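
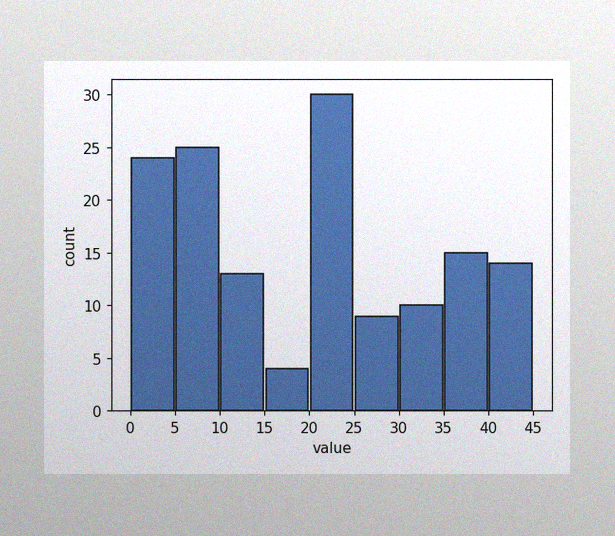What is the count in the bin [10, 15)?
13

The image has some photo noise and uneven lighting. The [10, 15) bin has height 13.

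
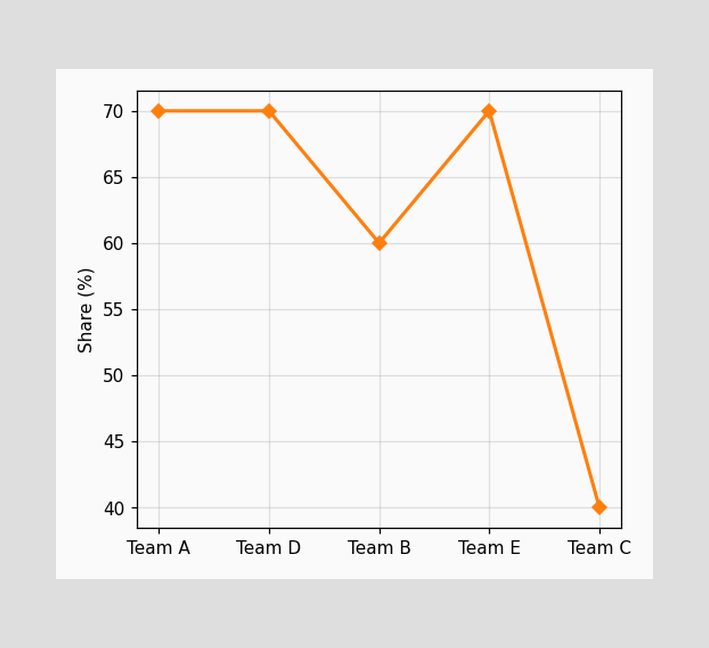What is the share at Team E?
At Team E, the line is at 70%.

70%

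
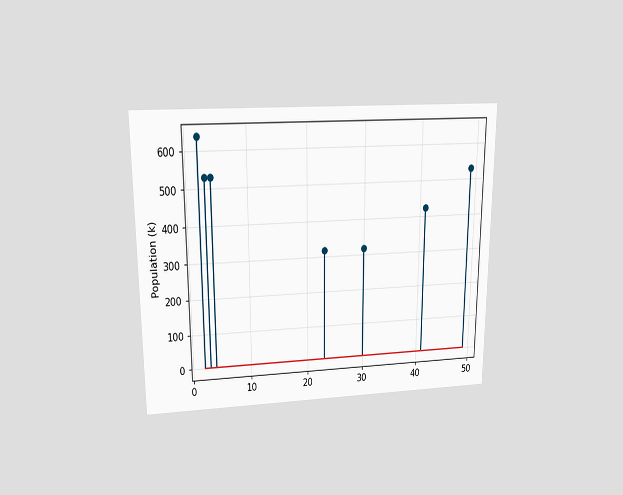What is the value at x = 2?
636k

The chart is viewed slightly from above. The stem at x=2 reaches 636k.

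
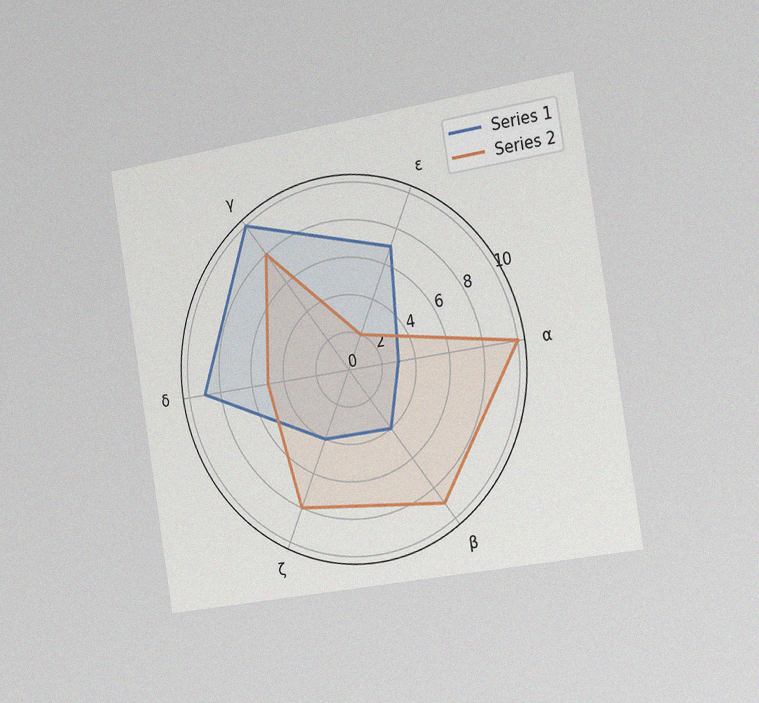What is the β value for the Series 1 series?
The chart is tilted about 9° counter-clockwise and viewed slightly from the right, with some photo noise. On the β axis, Series 1 reaches 4.

4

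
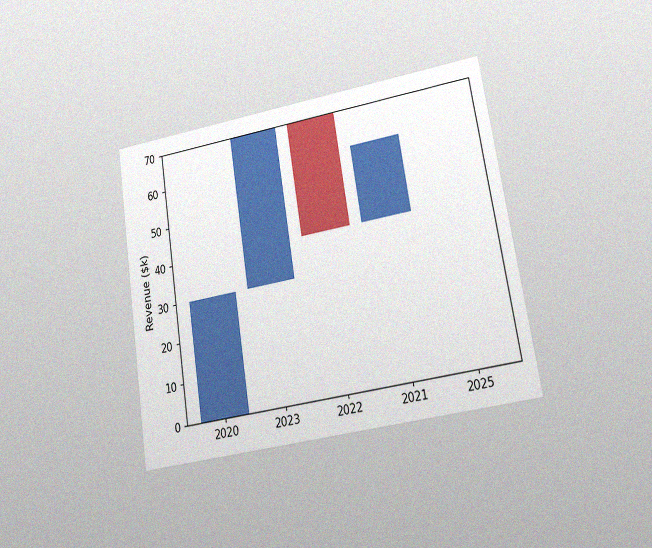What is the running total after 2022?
$40k

The chart is tilted about 9° counter-clockwise and viewed at a slight angle, with some photo noise. After 2022 the running total reaches $40k.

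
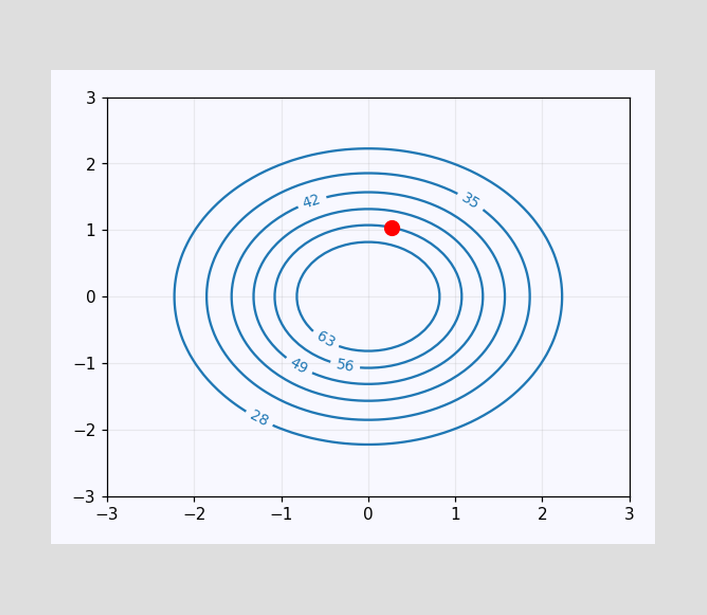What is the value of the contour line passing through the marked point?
56

The marked point sits on the contour labelled 56.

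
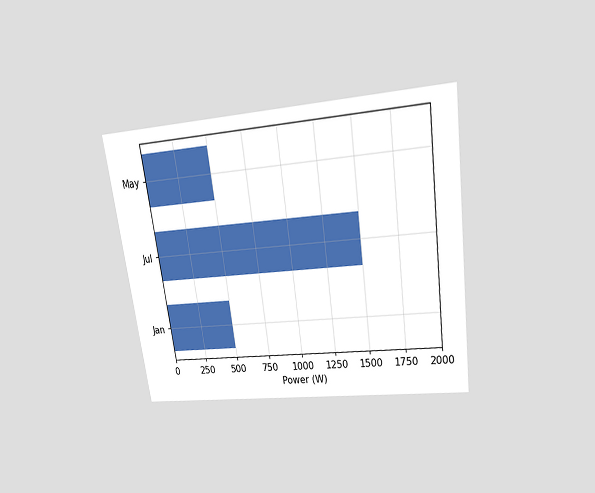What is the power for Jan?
500W

The chart is tilted about 8° counter-clockwise and viewed slightly from above. Reading along the chart's x-axis, the Jan bar reaches 500W.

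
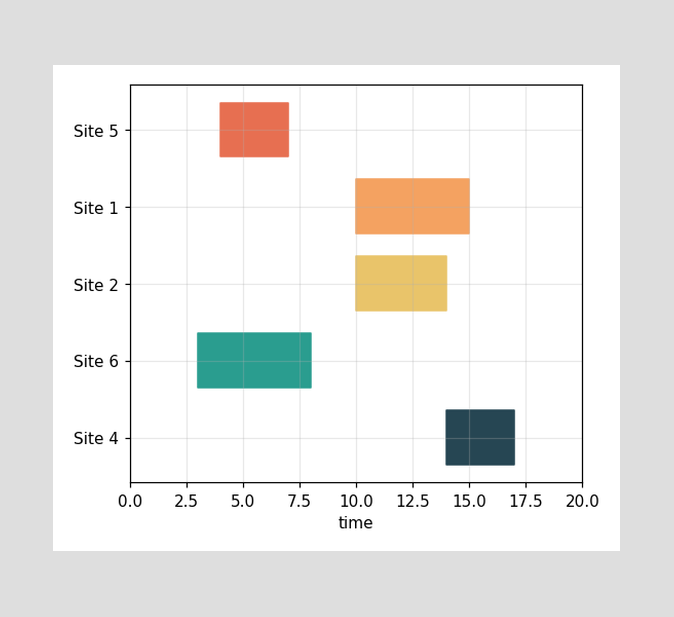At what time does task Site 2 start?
10

The Site 2 bar begins at t=10.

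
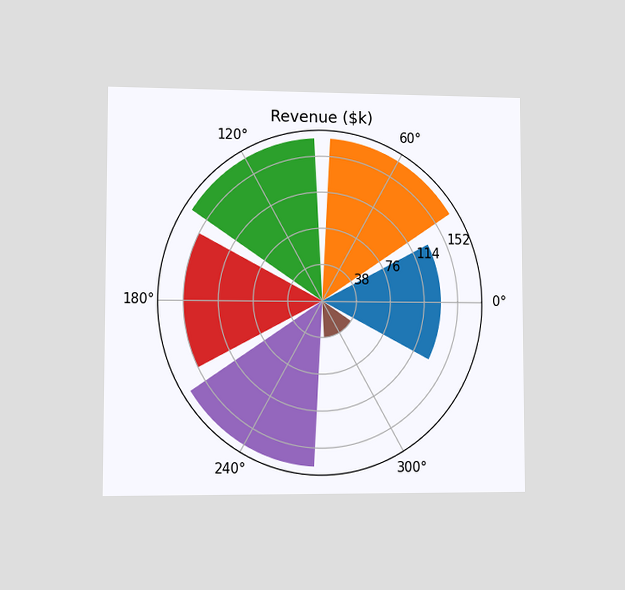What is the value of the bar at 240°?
$171k

The chart is viewed at a slight angle. The bar at 240° reaches $171k on the radial axis.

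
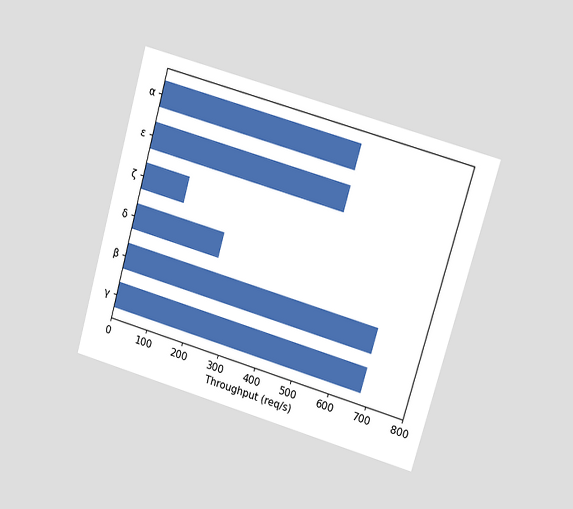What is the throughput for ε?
520req/s

The chart is tilted about 16° clockwise and viewed at a slight angle. Reading along the chart's x-axis, the ε bar reaches 520req/s.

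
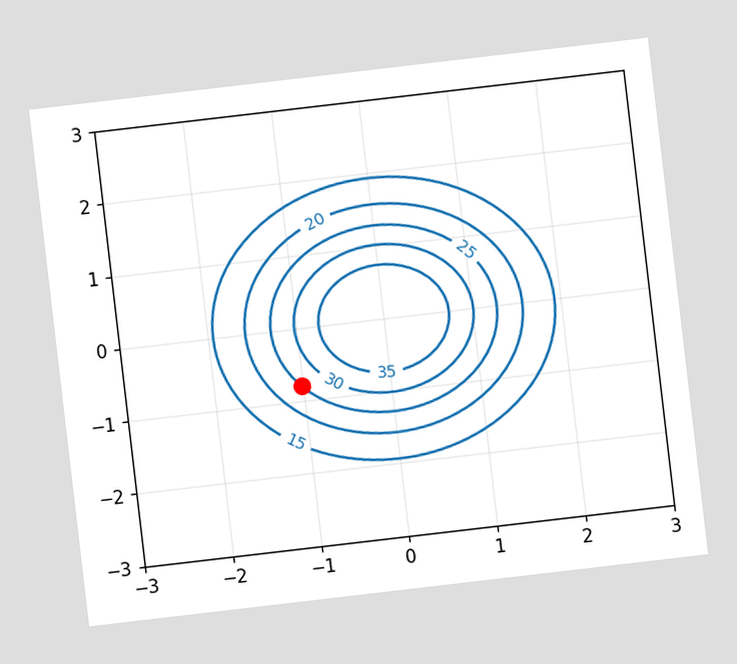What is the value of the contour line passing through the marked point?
25

The chart is tilted about 7° counter-clockwise. The marked point sits on the contour labelled 25.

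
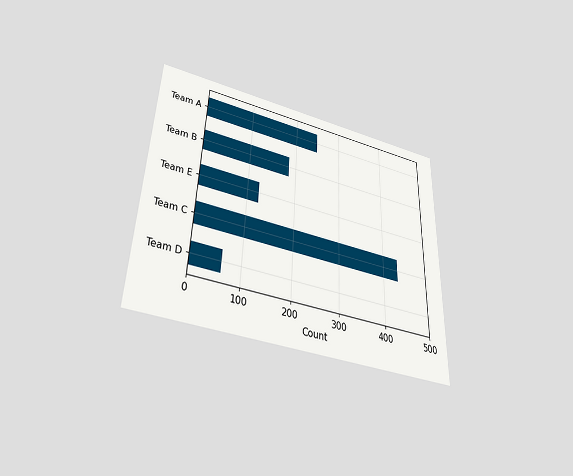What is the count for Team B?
The chart is viewed slightly from below. Reading along the chart's x-axis, the Team B bar reaches 186.

186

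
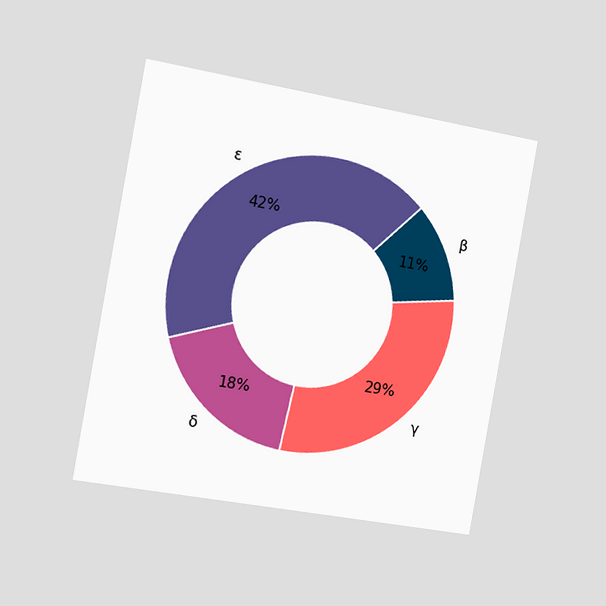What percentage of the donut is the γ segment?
The chart is tilted about 10° clockwise and viewed slightly from the left. The γ segment takes up 29% of the ring.

29%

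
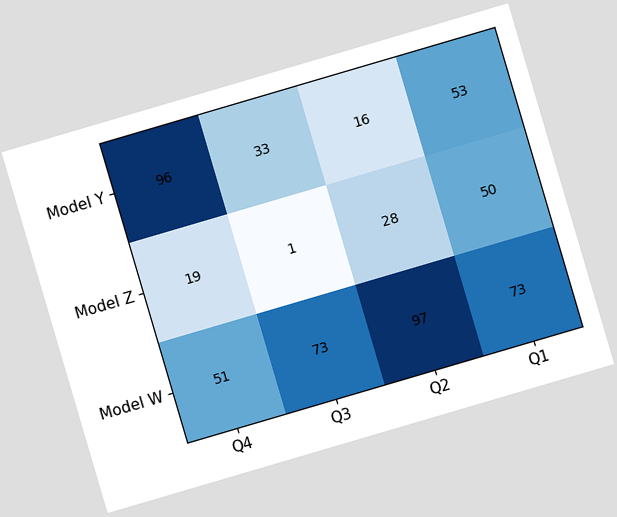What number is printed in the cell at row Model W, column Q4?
The chart is tilted about 16° counter-clockwise. The (Model W, Q4) cell reads 51.

51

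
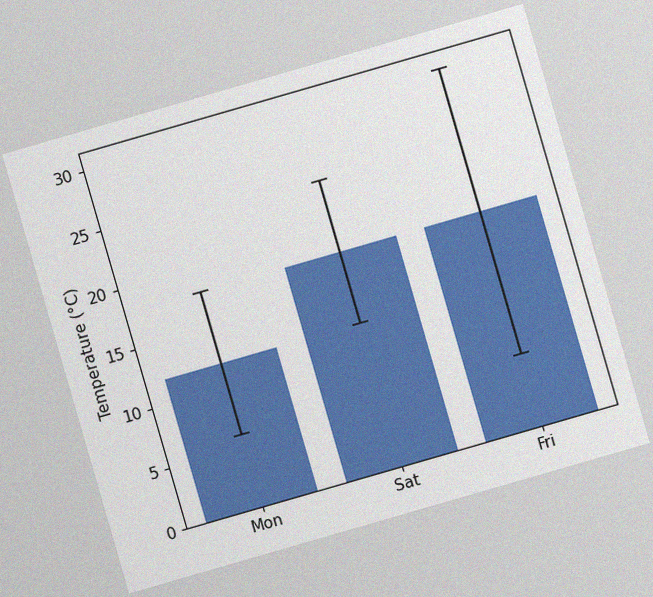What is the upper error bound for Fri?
The chart is tilted about 16° counter-clockwise, with some photo noise. The Fri bar's upper whisker reaches 30°C.

30°C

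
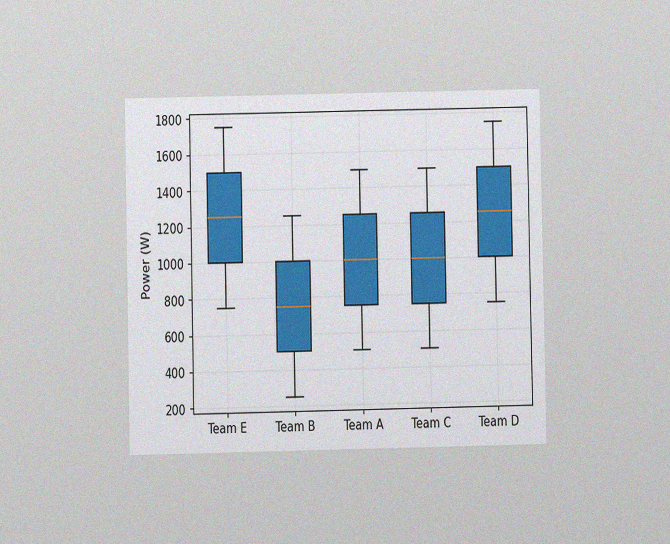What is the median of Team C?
1000W

The chart is viewed at a slight angle, with some photo noise. The median line in the Team C box sits at 1000W.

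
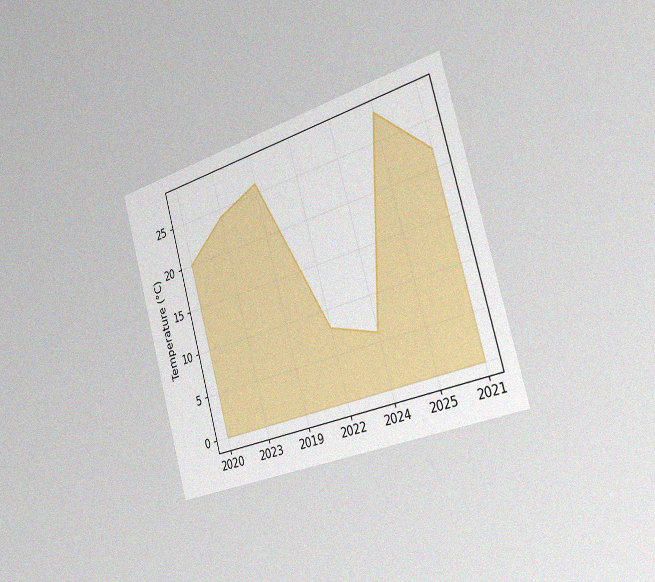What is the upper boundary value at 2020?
The chart is tilted about 16° counter-clockwise and viewed slightly from the right, with some photo noise. At 2020 the upper boundary is at 20°C.

20°C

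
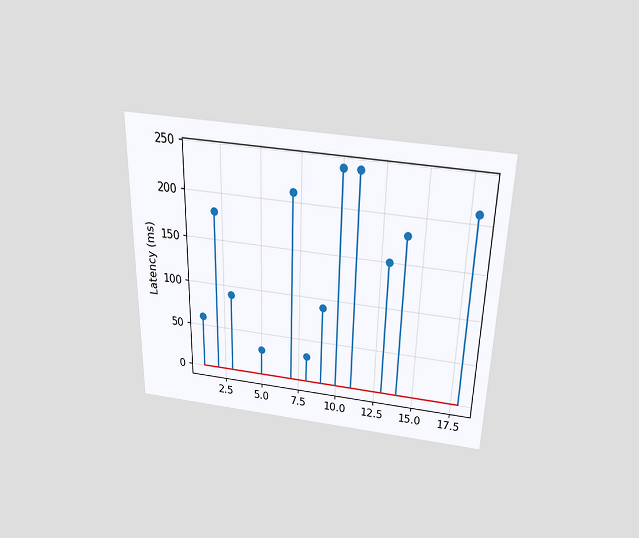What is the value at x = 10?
240ms

The chart is viewed slightly from above. The stem at x=10 reaches 240ms.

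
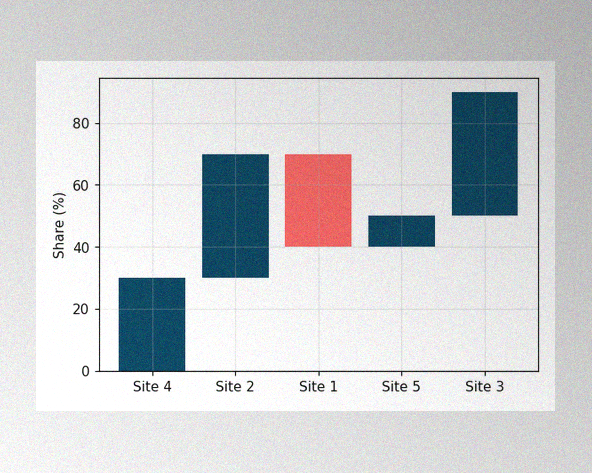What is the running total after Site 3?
90%

The image has some photo noise and uneven lighting. After Site 3 the running total reaches 90%.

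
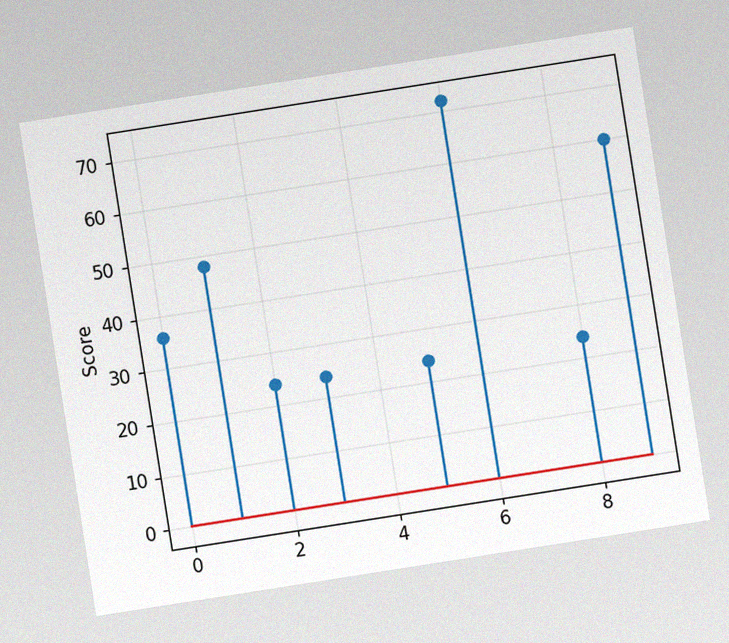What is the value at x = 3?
The chart is tilted about 9° counter-clockwise, with some photo noise. The stem at x=3 reaches 24.

24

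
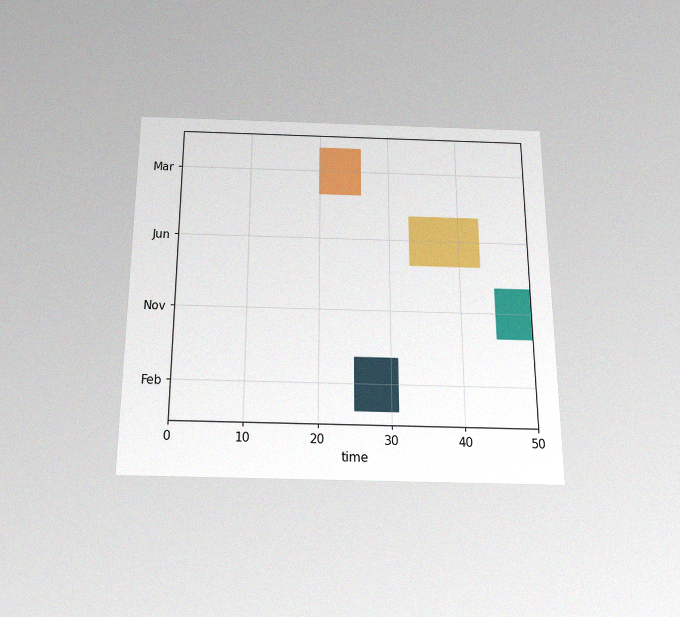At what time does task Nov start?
The chart is viewed slightly from below, with some photo noise. The Nov bar begins at t=45.

45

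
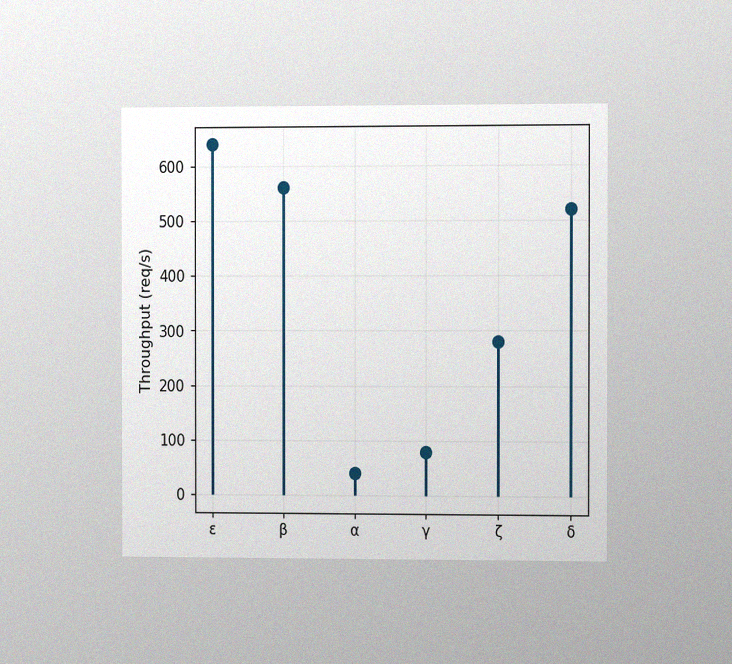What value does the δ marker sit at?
The chart is viewed slightly from the right, with some photo noise. The δ marker sits at 520req/s.

520req/s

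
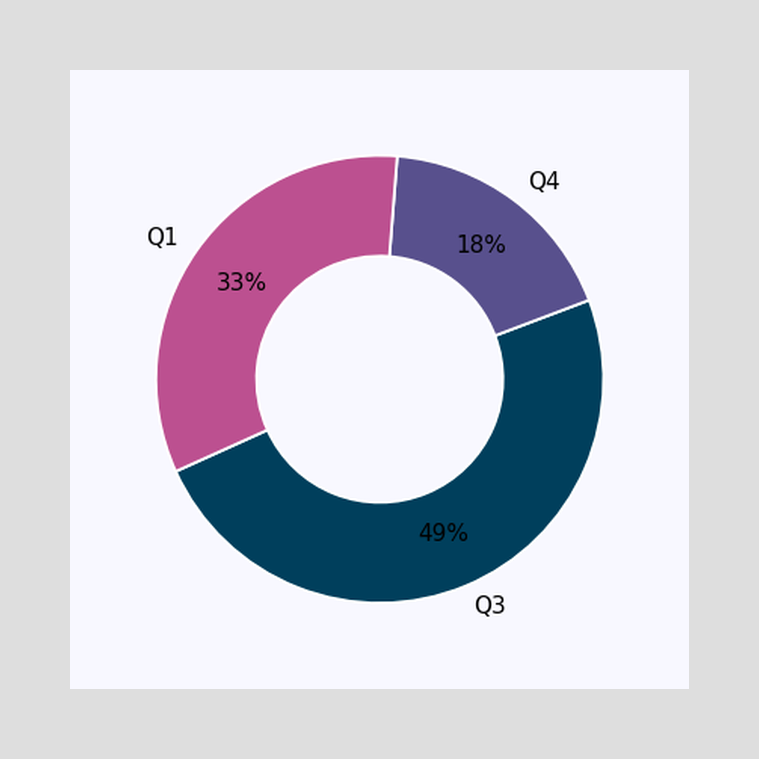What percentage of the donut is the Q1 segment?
The Q1 segment takes up 33% of the ring.

33%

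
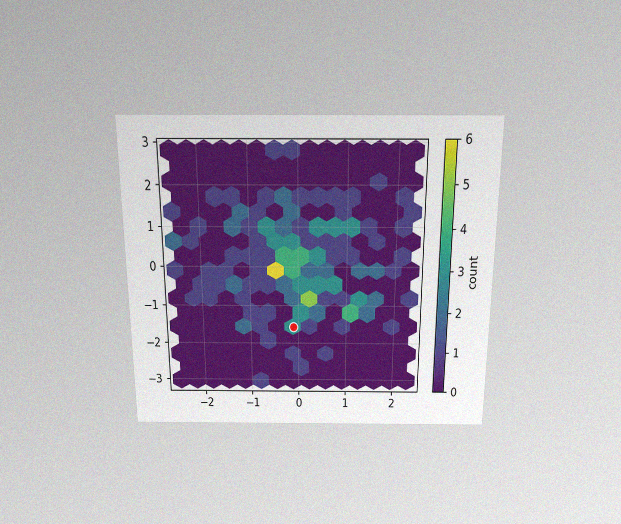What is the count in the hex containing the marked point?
The chart is viewed slightly from above, with some photo noise. The marked hex reads 3 on the colorbar.

3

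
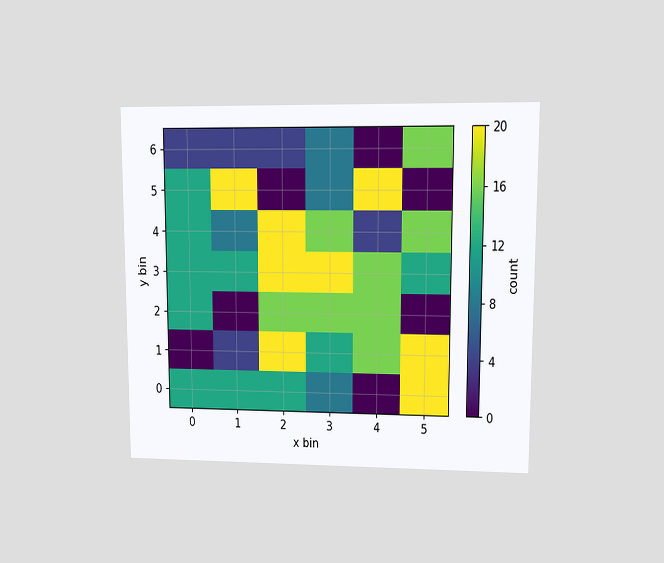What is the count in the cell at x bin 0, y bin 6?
4

The chart is viewed at a slight angle. Matching the cell (0, 6) against the colorbar gives 4.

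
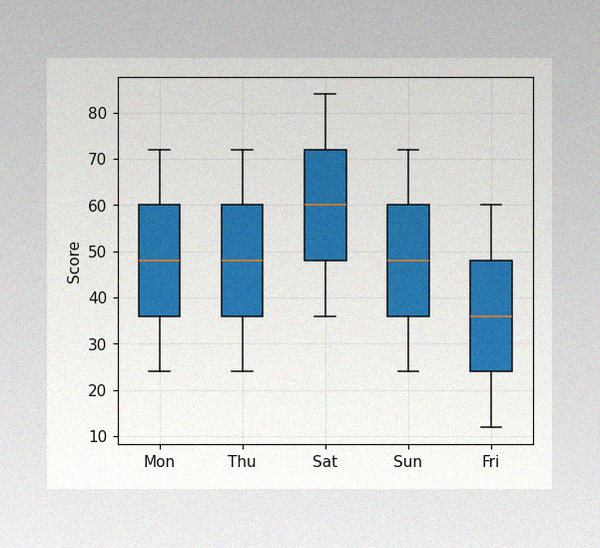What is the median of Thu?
The image has some photo noise and uneven lighting. The median line in the Thu box sits at 48.

48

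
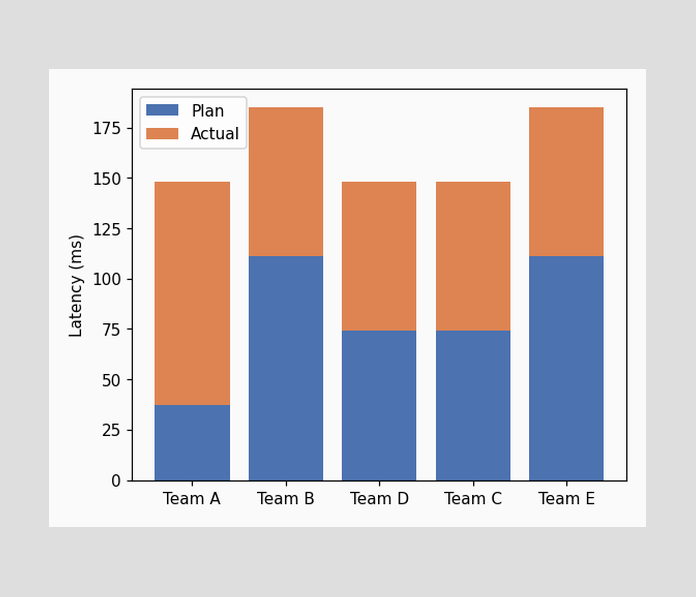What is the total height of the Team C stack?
148ms

The Team C stack's top reaches 148ms on the y-axis.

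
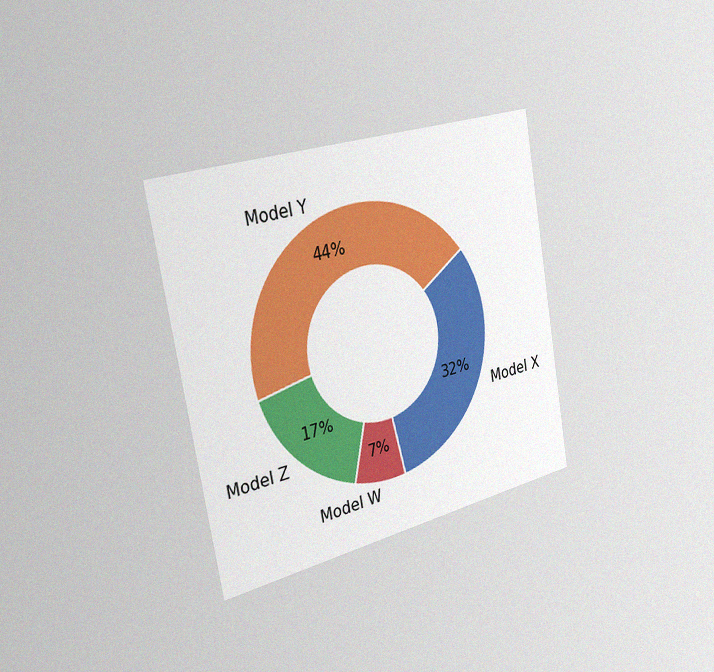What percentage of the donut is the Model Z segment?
17%

The chart is tilted about 10° counter-clockwise and viewed slightly from the left, with some photo noise. The Model Z segment takes up 17% of the ring.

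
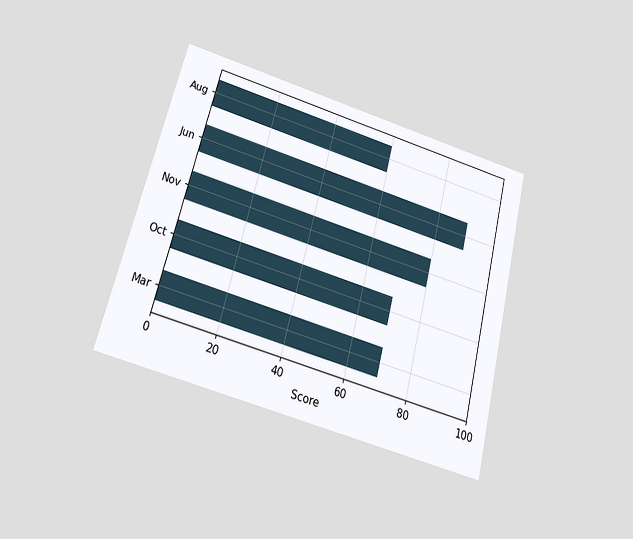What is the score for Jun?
The chart is tilted about 14° clockwise and viewed slightly from below. Reading along the chart's x-axis, the Jun bar reaches 90.

90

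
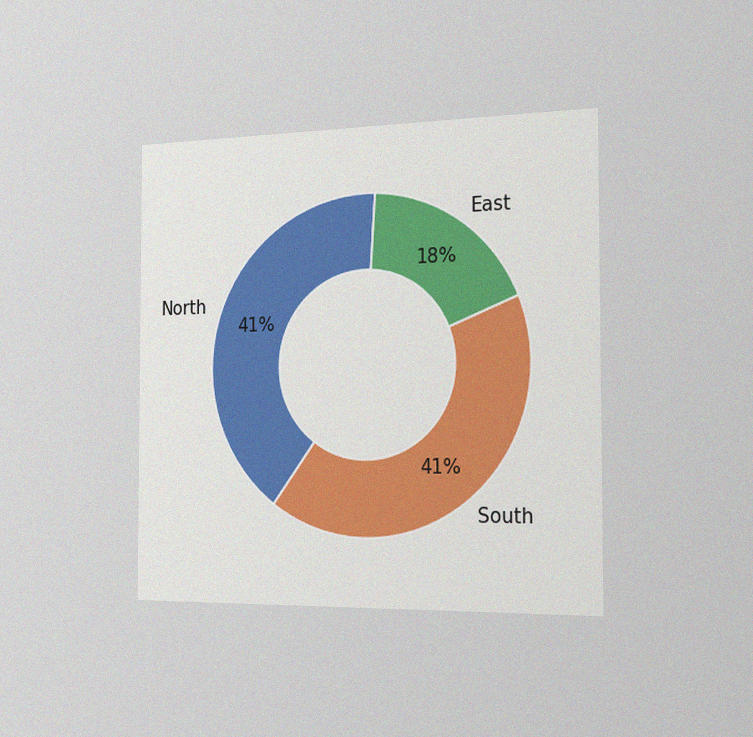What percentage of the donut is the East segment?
The chart is viewed slightly from the right, with some photo noise. The East segment takes up 18% of the ring.

18%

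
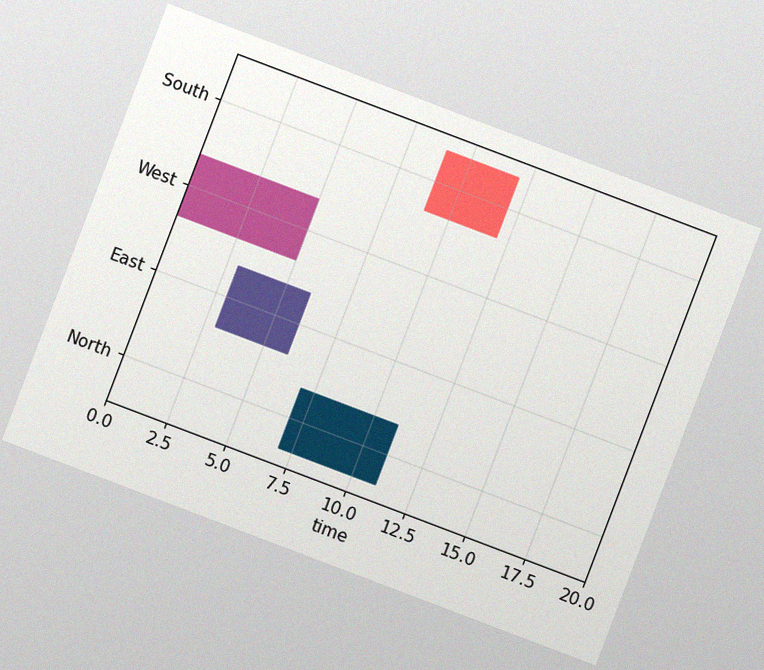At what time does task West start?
The chart is tilted about 21° clockwise, with some photo noise. The West bar begins at t=0.

0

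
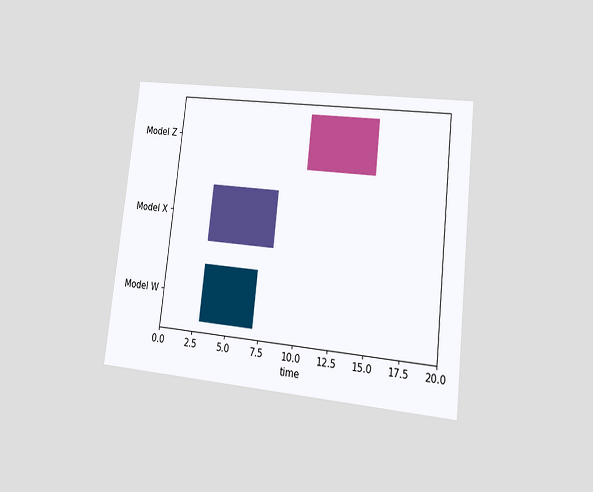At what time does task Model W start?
The chart is tilted about 6° clockwise and viewed at a slight angle. The Model W bar begins at t=3.

3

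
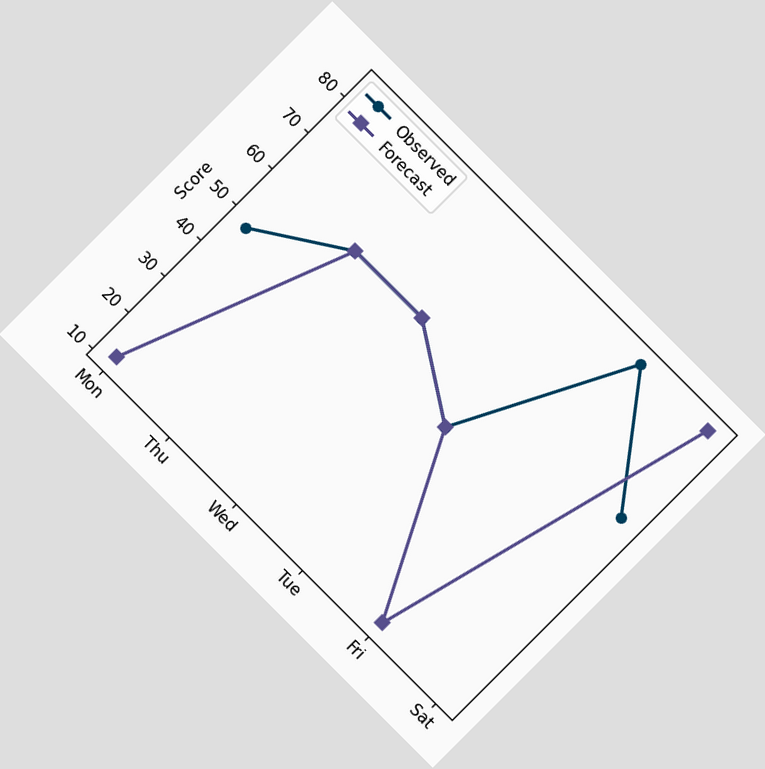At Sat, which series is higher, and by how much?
The chart is tilted about 45° clockwise. At Sat, Forecast sits above the other line by 24.

Forecast, by 24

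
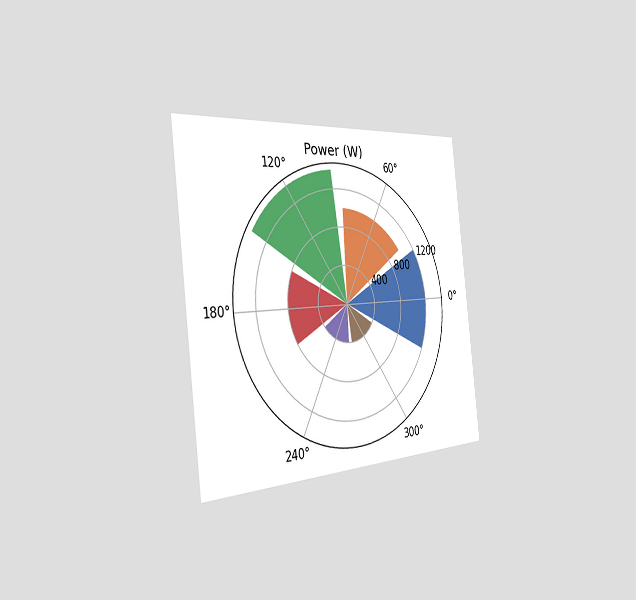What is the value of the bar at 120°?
1400W

The chart is tilted about 7° counter-clockwise and viewed slightly from the left. The bar at 120° reaches 1400W on the radial axis.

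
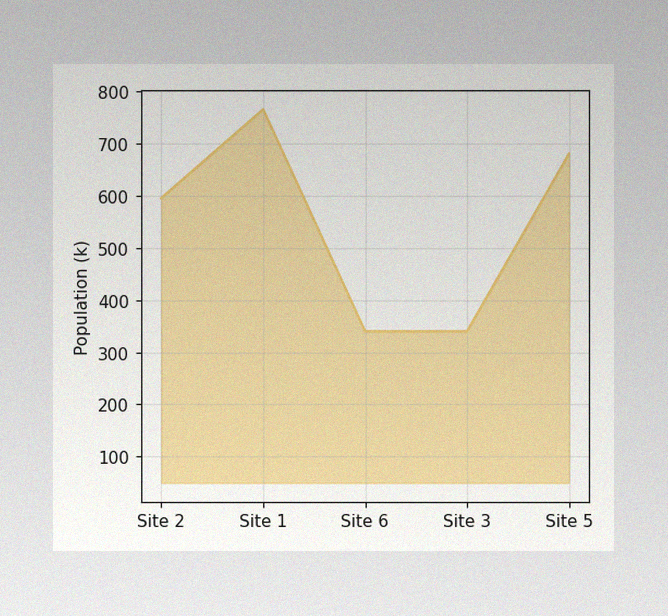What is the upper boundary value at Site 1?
The image has some photo noise and uneven lighting. At Site 1 the upper boundary is at 765k.

765k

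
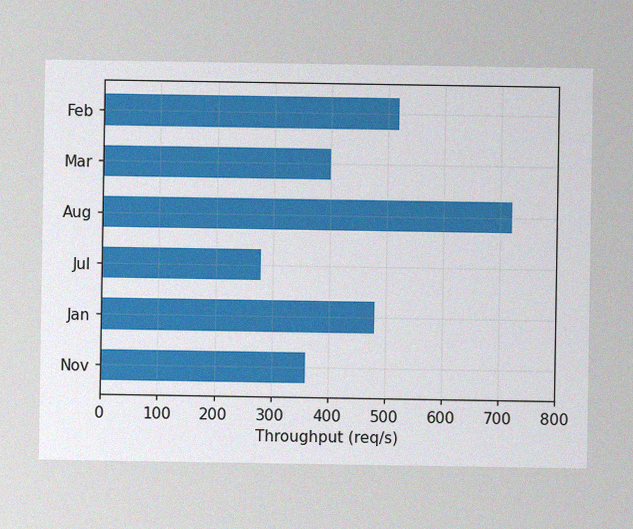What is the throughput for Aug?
The image has some photo noise and uneven lighting. Reading along the chart's x-axis, the Aug bar reaches 720req/s.

720req/s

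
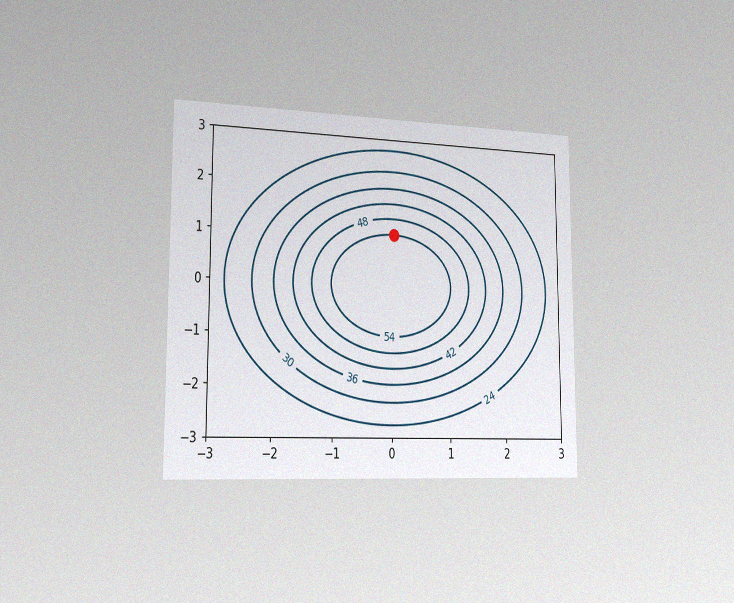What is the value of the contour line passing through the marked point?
54

The chart is viewed slightly from the left, with some photo noise. The marked point sits on the contour labelled 54.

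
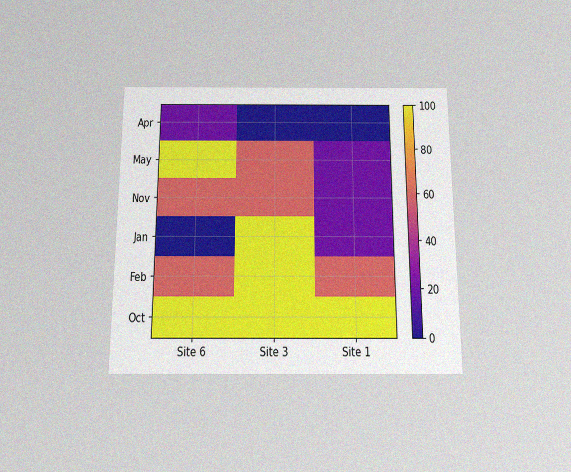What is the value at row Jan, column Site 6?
0

The chart is viewed slightly from below, with some photo noise. Matching cell (Jan, Site 6) against the colorbar gives 0.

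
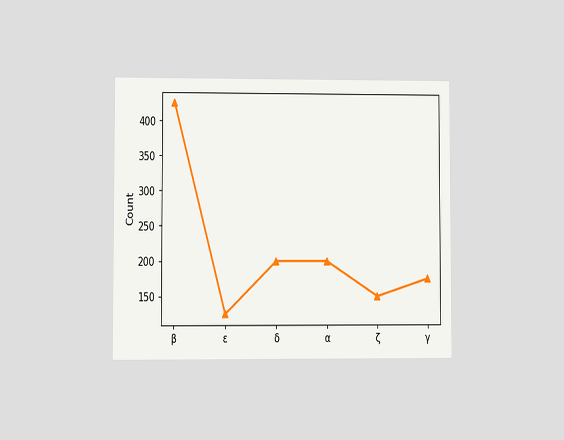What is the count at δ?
The chart is viewed at a slight angle. At δ, the line is at 200.

200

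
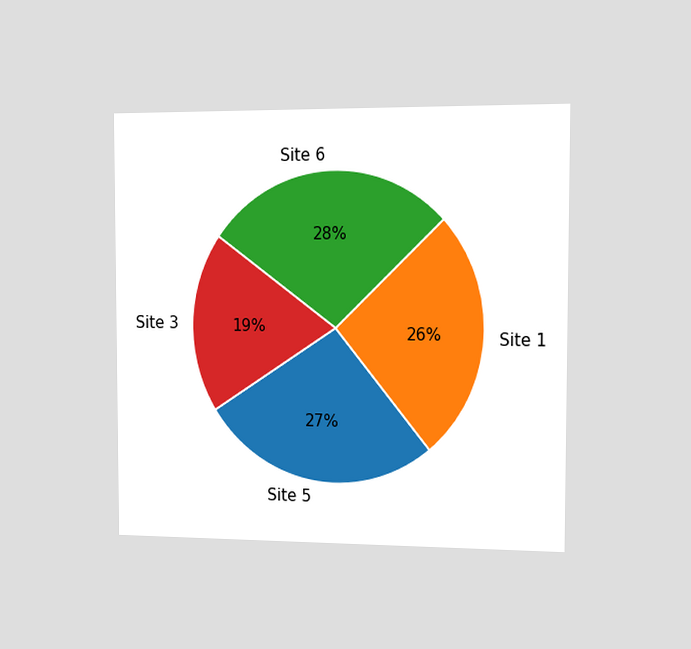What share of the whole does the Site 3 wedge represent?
The chart is viewed slightly from the right. The Site 3 slice takes up 19% of the pie.

19%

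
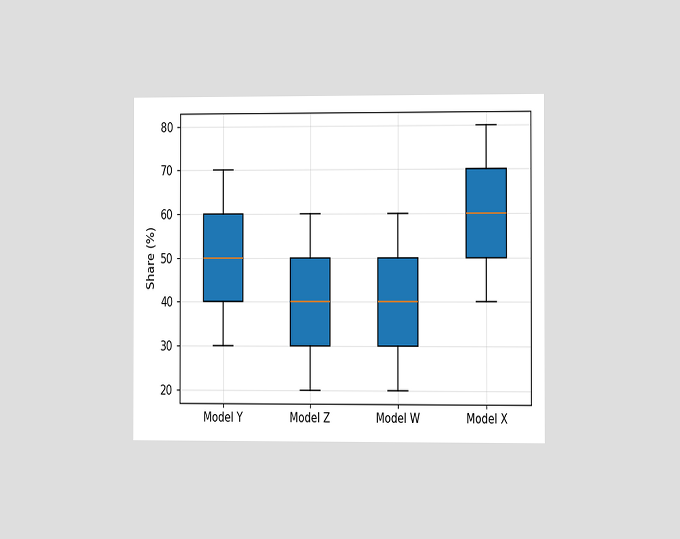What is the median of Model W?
The chart is viewed slightly from the right. The median line in the Model W box sits at 40%.

40%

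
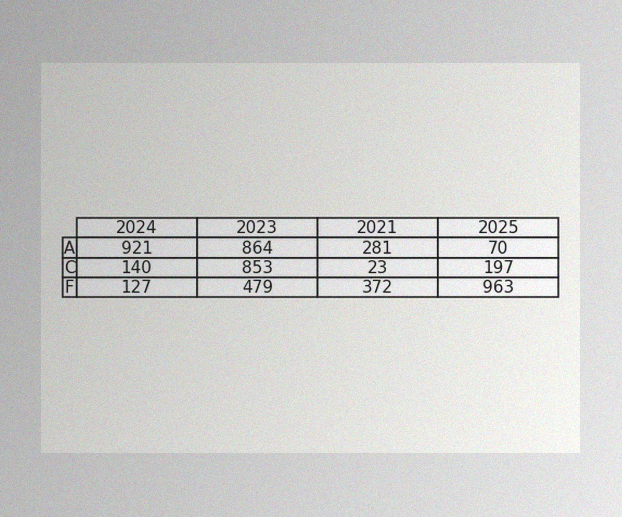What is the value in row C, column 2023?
853

The image has some photo noise and uneven lighting. The (C, 2023) cell reads 853.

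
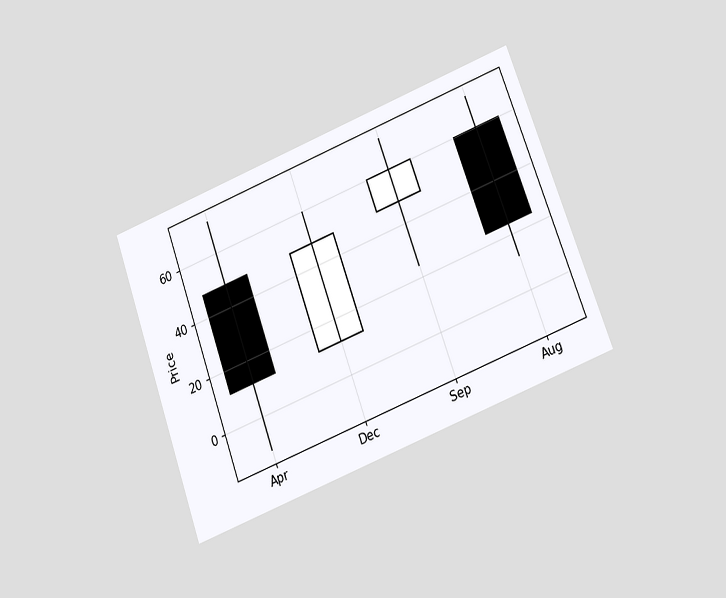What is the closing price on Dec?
48

The chart is tilted about 20° counter-clockwise and viewed slightly from below. The Dec candle closes at 48.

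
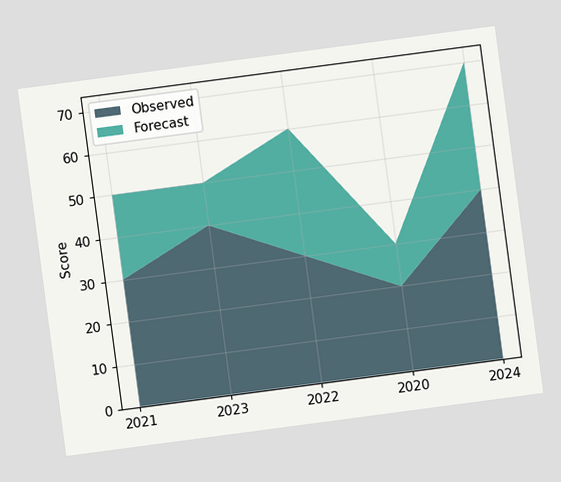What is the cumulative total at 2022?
60

The chart is tilted about 8° counter-clockwise. The stacked total at 2022 reaches 60.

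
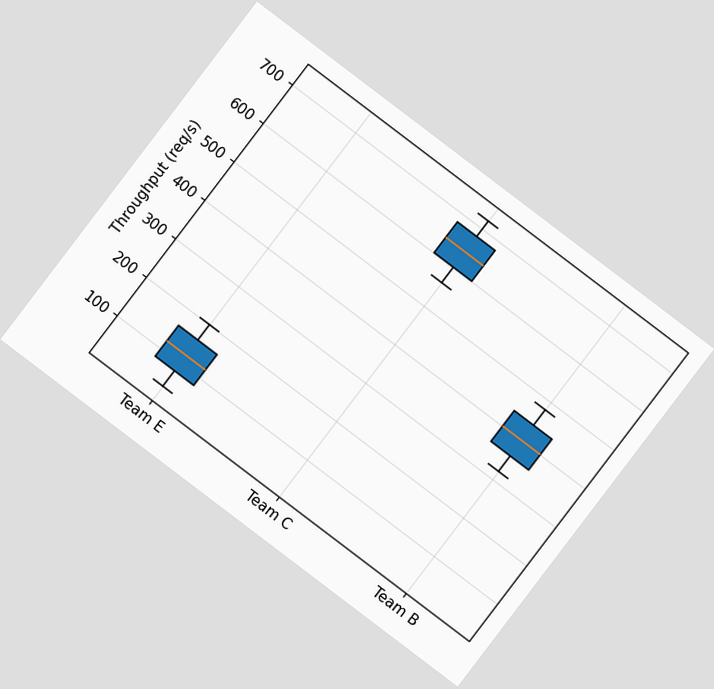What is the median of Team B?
400req/s

The chart is tilted about 37° clockwise. The median line in the Team B box sits at 400req/s.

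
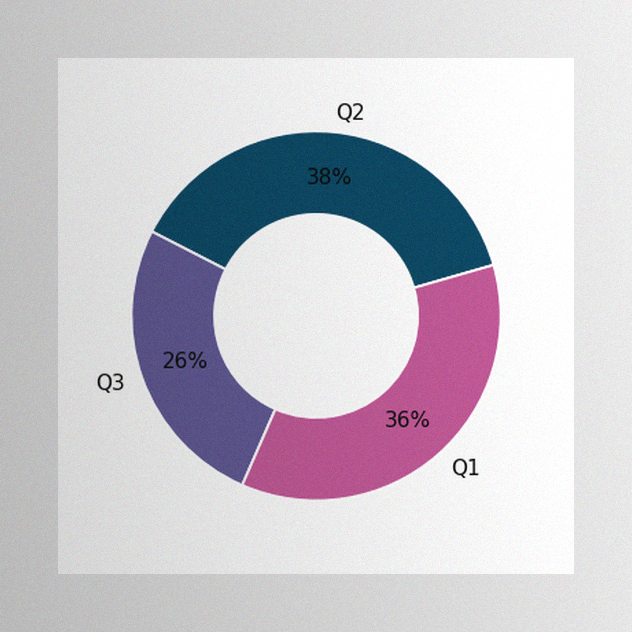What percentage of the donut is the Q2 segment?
38%

The image has some photo noise and uneven lighting. The Q2 segment takes up 38% of the ring.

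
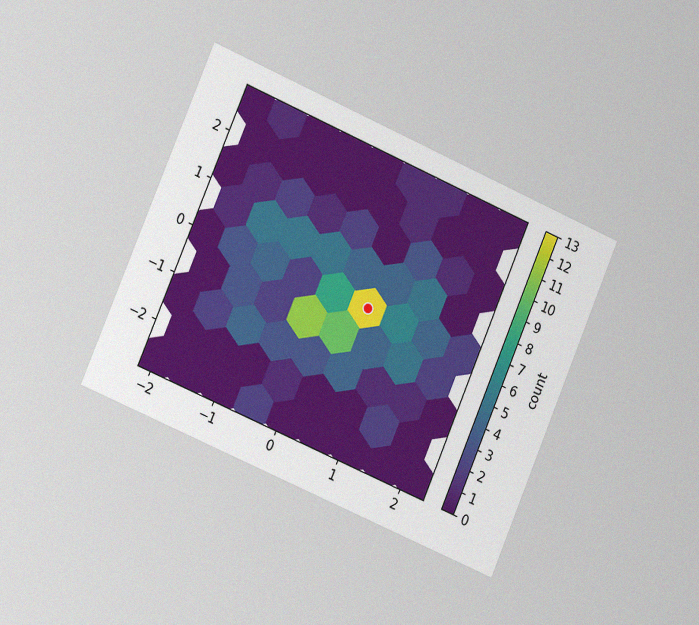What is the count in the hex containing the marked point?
The chart is tilted about 23° clockwise and viewed slightly from the left, with some photo noise. The marked hex reads 13 on the colorbar.

13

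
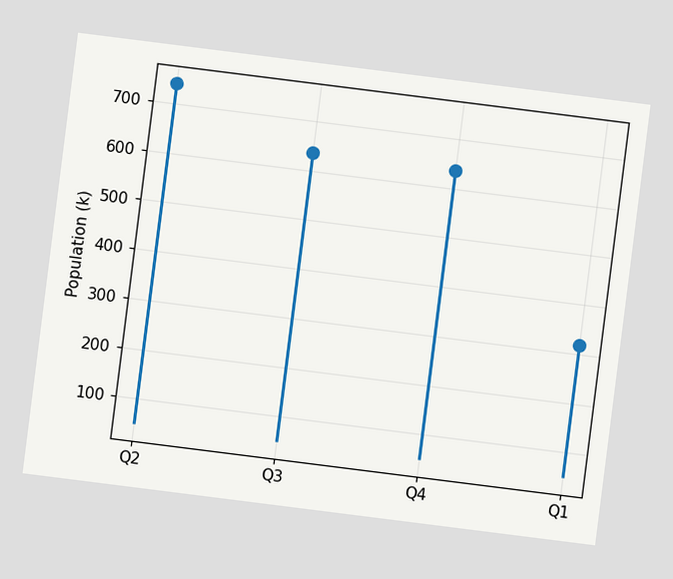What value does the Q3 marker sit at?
636k

The chart is tilted about 7° clockwise. The Q3 marker sits at 636k.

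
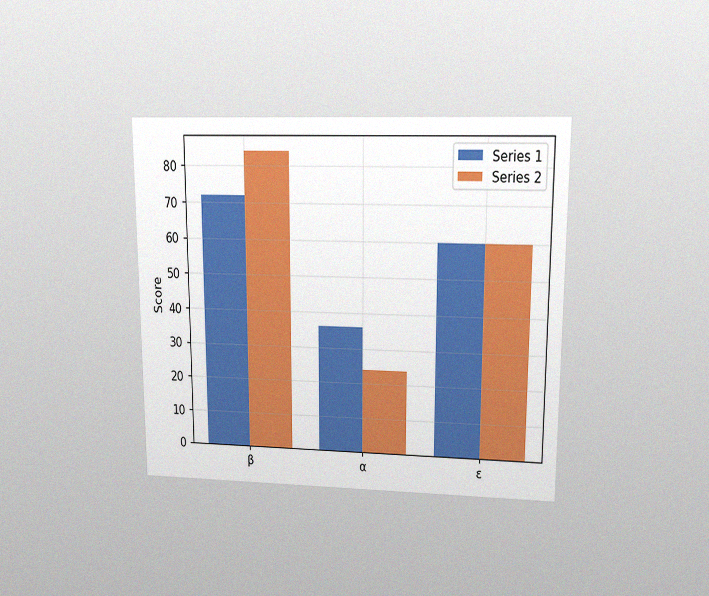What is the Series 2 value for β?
The chart is viewed at a slight angle, with some photo noise. The Series 2 bar at β reaches 84 on the y-axis.

84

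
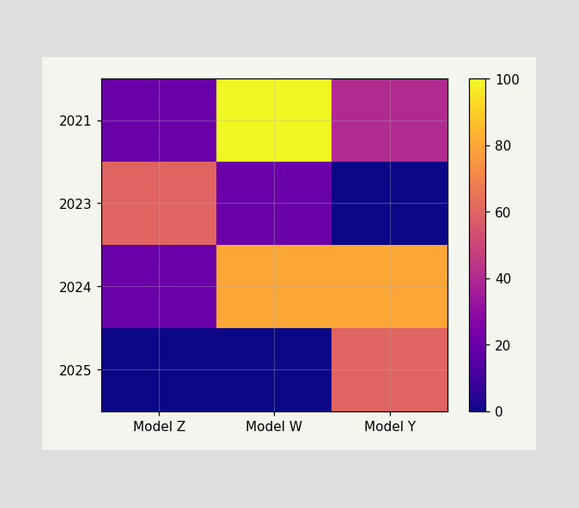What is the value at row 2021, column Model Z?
20

Matching cell (2021, Model Z) against the colorbar gives 20.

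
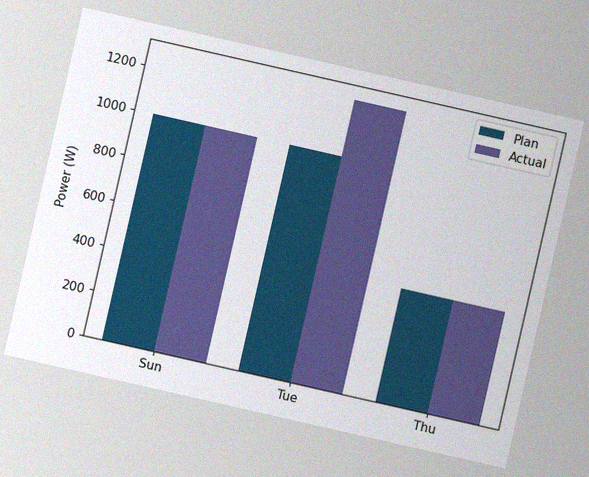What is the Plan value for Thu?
The chart is tilted about 13° clockwise, with some photo noise. The Plan bar at Thu reaches 500W on the y-axis.

500W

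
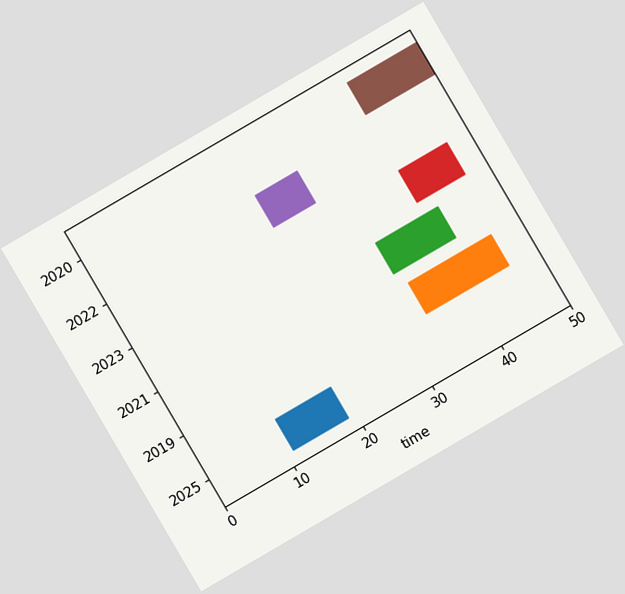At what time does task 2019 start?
34

The chart is tilted about 30° counter-clockwise. The 2019 bar begins at t=34.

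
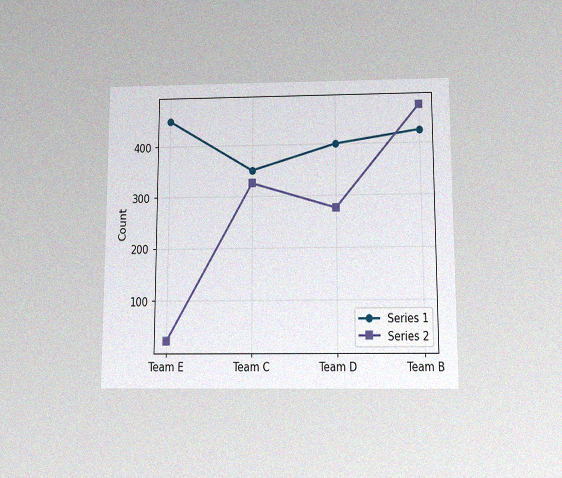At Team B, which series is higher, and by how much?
The chart is viewed slightly from below, with some photo noise. At Team B, Series 2 sits above the other line by 50.

Series 2, by 50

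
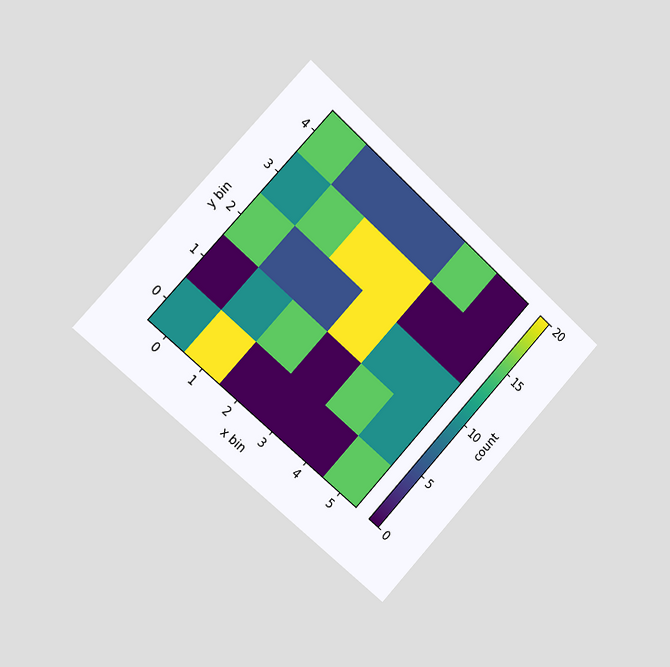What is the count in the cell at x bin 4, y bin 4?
The chart is tilted about 43° clockwise and viewed slightly from the left. Matching the cell (4, 4) against the colorbar gives 15.

15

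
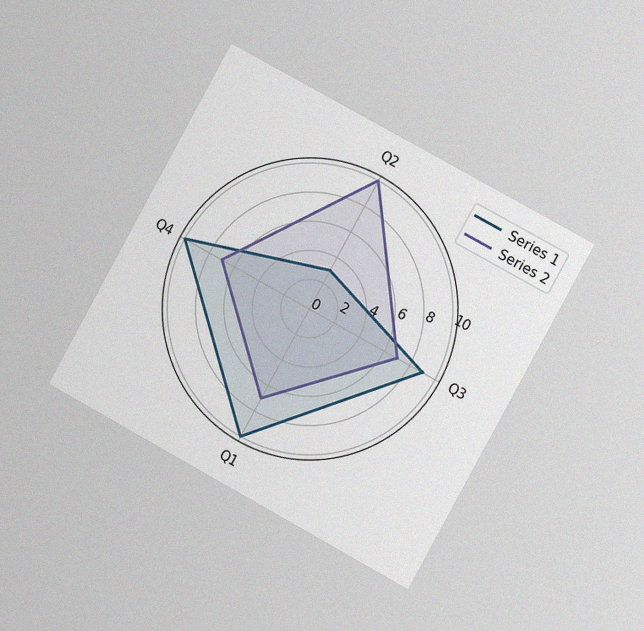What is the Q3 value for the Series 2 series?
7

The chart is tilted about 29° clockwise and viewed at a slight angle, with some photo noise. On the Q3 axis, Series 2 reaches 7.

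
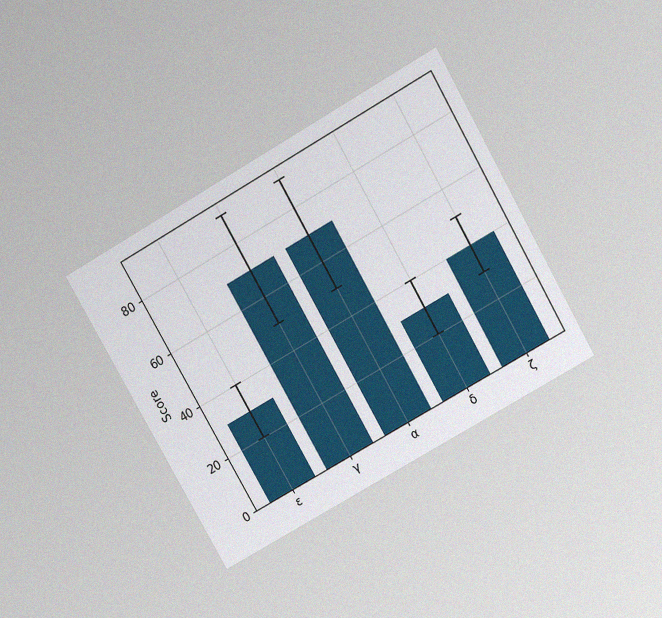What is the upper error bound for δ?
40

The chart is tilted about 30° counter-clockwise and viewed slightly from above, with some photo noise. The δ bar's upper whisker reaches 40.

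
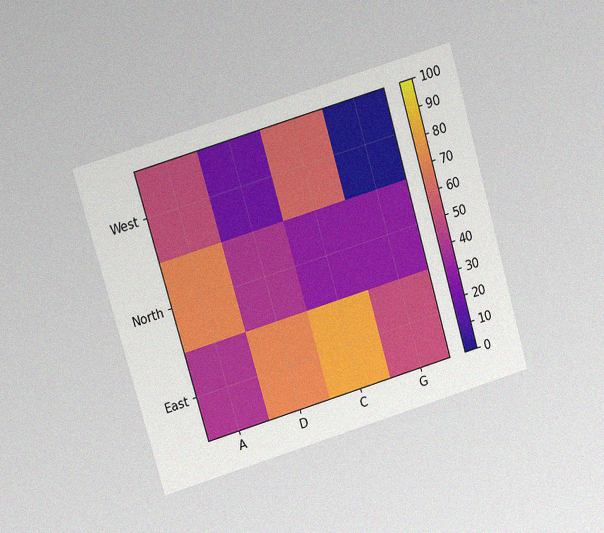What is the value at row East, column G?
The chart is tilted about 16° counter-clockwise and viewed slightly from above, with some photo noise. Matching cell (East, G) against the colorbar gives 50.

50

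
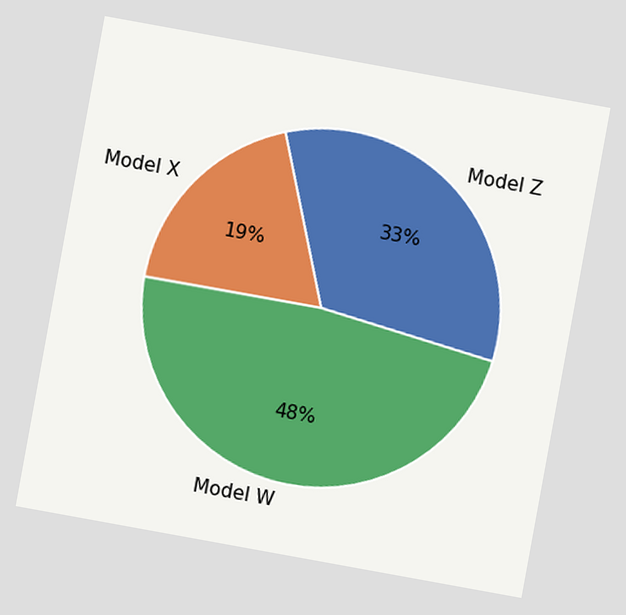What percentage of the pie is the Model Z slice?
The chart is tilted about 10° clockwise. The Model Z slice takes up 33% of the pie.

33%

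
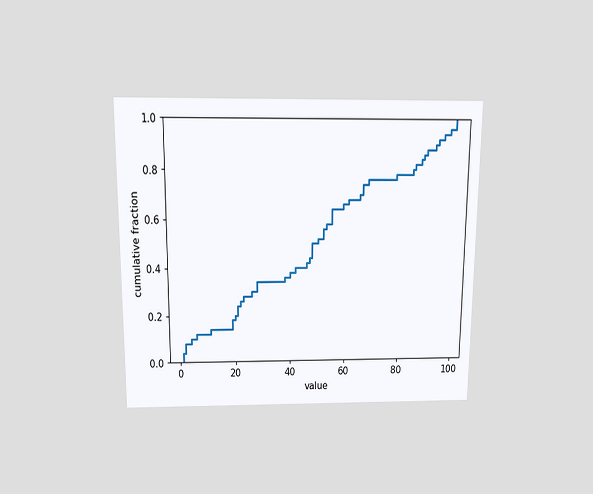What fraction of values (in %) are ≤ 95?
94%

The chart is viewed slightly from above. At x=95 the ECDF step is at 94%.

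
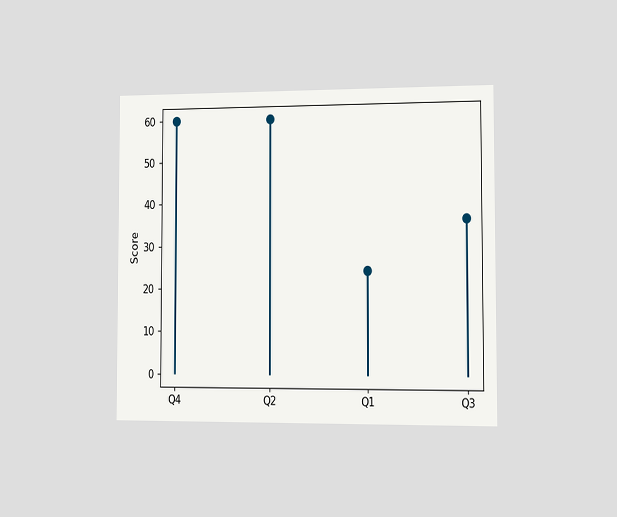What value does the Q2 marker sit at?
60

The chart is viewed slightly from the right. The Q2 marker sits at 60.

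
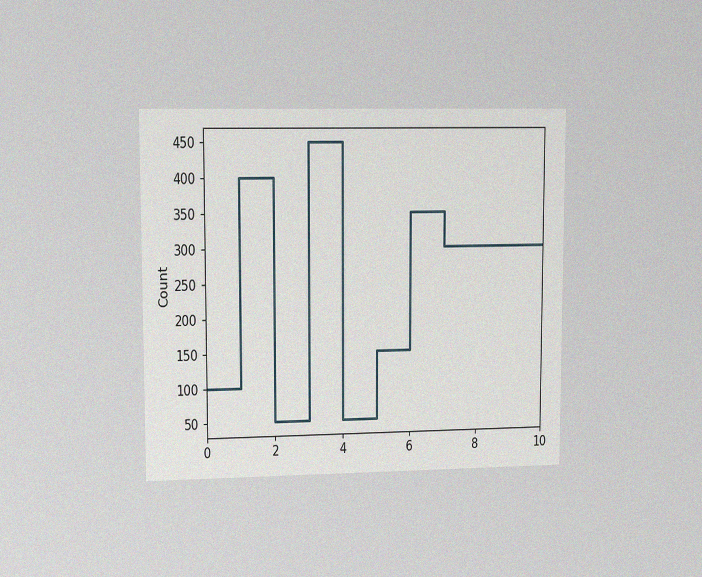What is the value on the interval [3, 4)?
450

The chart is viewed at a slight angle, with some photo noise. On [3, 4) the step sits at 450.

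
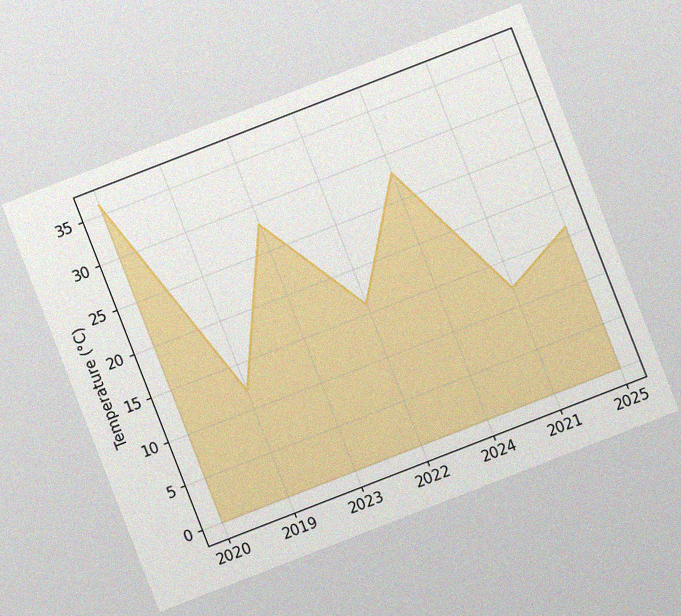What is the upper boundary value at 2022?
16°C

The chart is tilted about 21° counter-clockwise, with some photo noise. At 2022 the upper boundary is at 16°C.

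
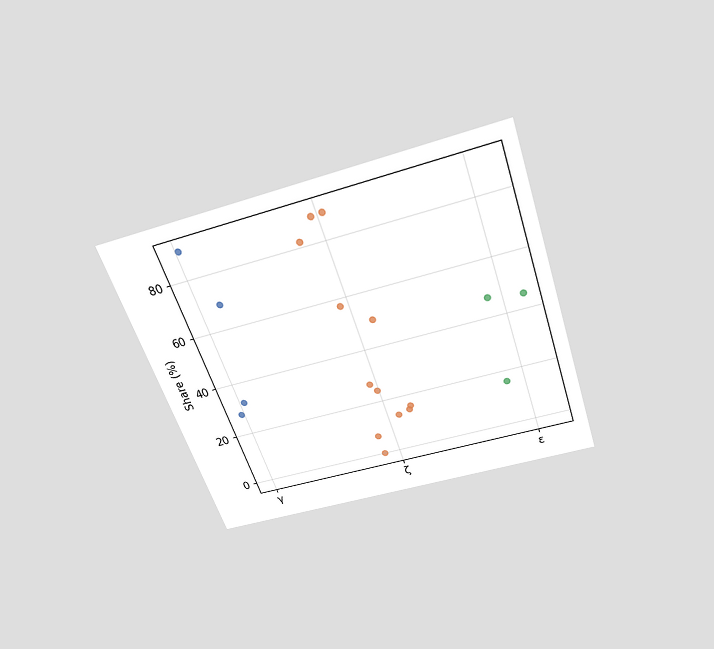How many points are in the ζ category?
The chart is tilted about 19° counter-clockwise and viewed slightly from above. Counting the markers in the ζ column gives 12.

12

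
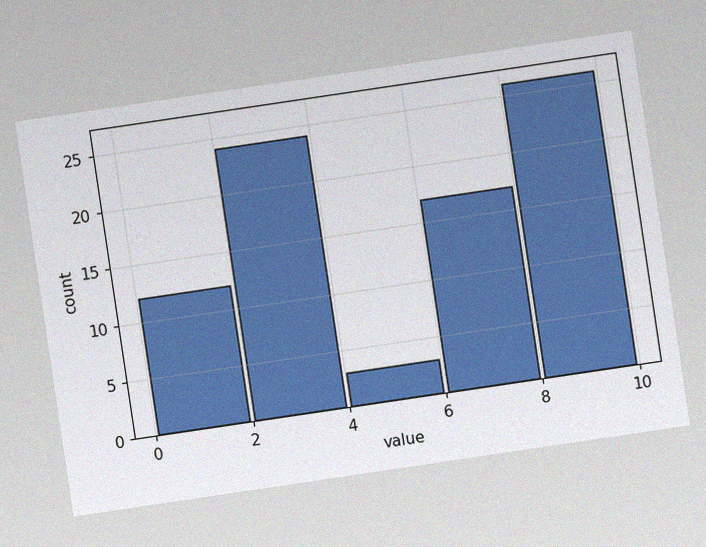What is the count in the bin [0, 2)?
The chart is tilted about 8° counter-clockwise, with some photo noise. The [0, 2) bin has height 12.

12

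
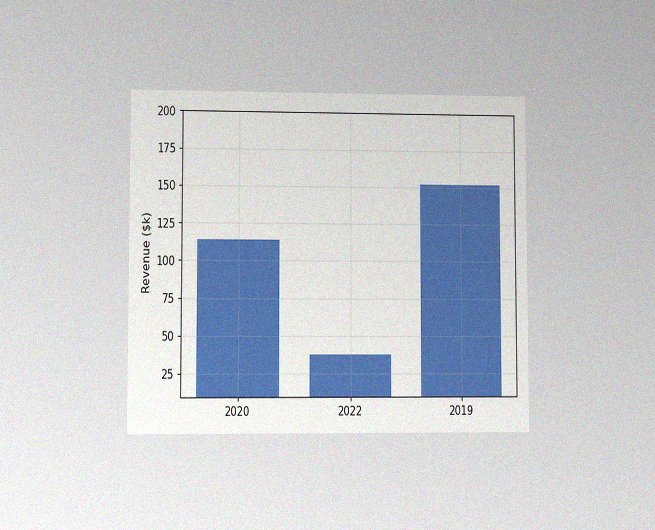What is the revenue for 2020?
The chart is viewed at a slight angle, with some photo noise. Reading along the chart's y-axis, the 2020 bar reaches $114k.

$114k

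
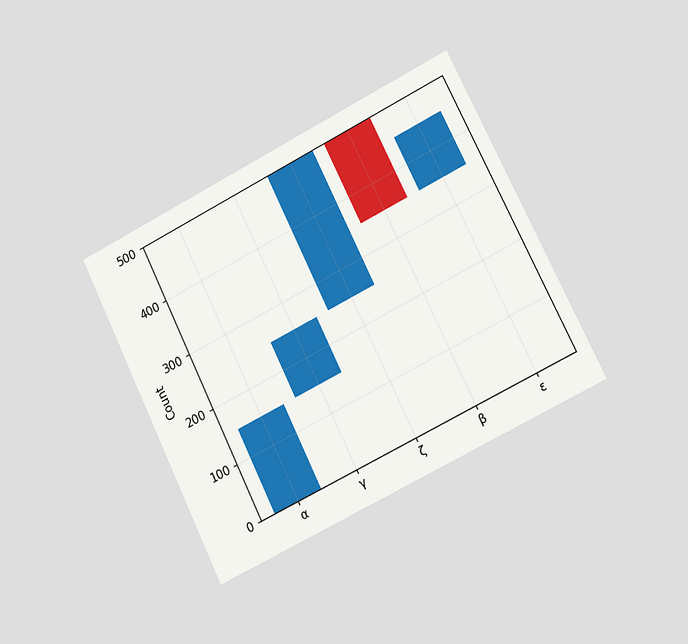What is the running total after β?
350

The chart is tilted about 26° counter-clockwise and viewed slightly from the right. After β the running total reaches 350.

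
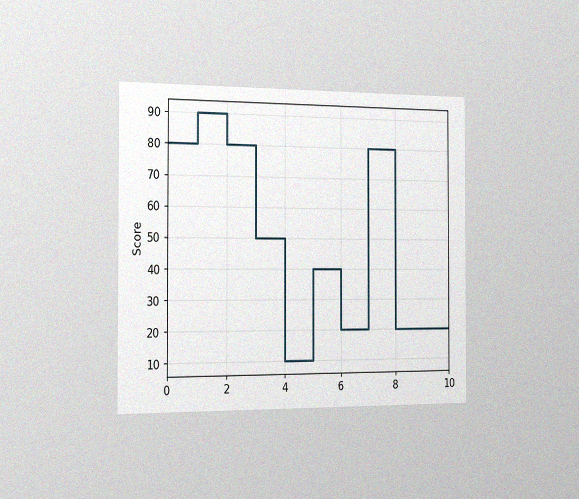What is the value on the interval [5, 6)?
40

The chart is viewed slightly from the left, with some photo noise. On [5, 6) the step sits at 40.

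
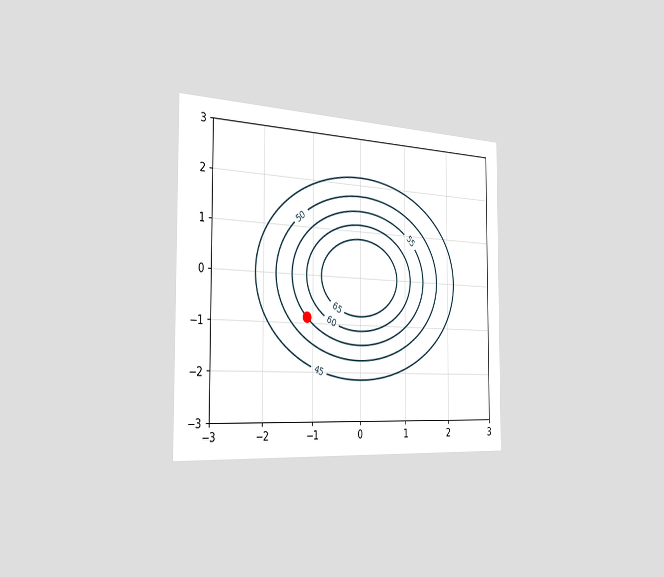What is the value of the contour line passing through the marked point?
The chart is viewed slightly from the left. The marked point sits on the contour labelled 55.

55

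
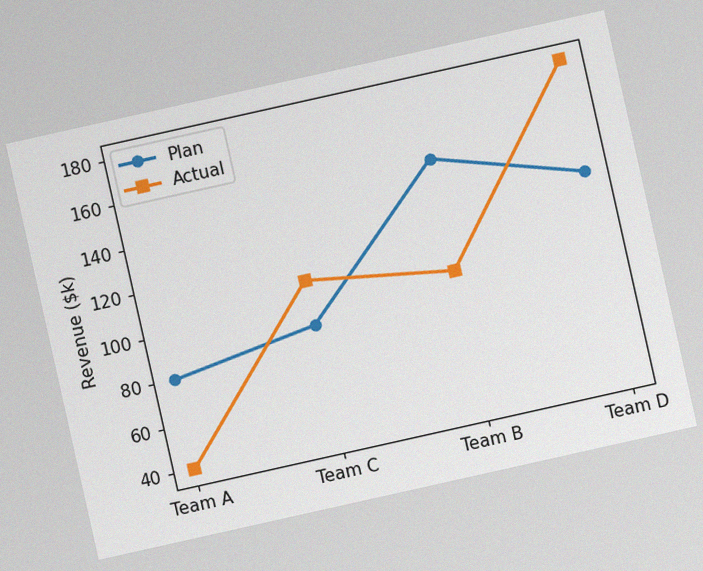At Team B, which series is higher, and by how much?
The chart is tilted about 13° counter-clockwise, with some photo noise. At Team B, Plan sits above the other line by $50k.

Plan, by $50k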